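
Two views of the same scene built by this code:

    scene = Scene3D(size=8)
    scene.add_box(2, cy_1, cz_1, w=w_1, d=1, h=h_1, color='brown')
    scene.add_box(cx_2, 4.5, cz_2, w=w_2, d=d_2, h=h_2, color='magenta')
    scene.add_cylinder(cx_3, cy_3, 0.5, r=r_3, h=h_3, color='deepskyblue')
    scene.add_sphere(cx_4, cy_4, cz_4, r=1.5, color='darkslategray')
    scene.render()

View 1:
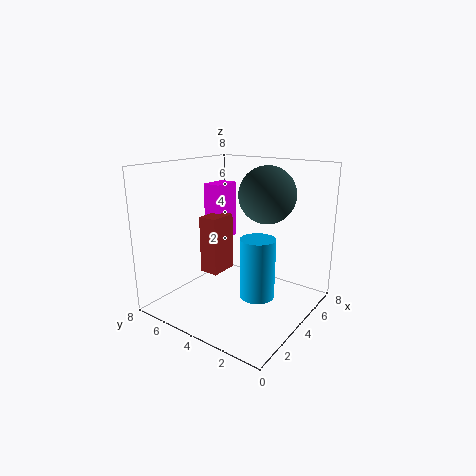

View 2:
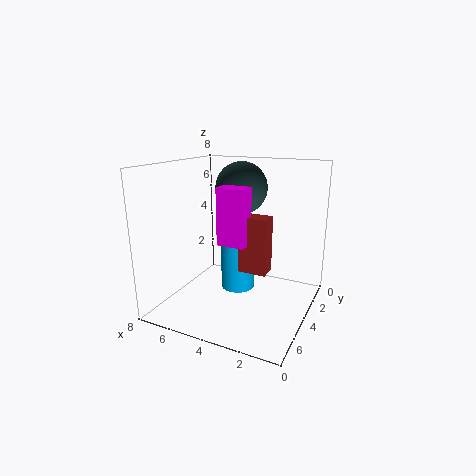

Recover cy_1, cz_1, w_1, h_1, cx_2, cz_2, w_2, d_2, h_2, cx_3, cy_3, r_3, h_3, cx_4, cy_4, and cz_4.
cy_1 = 4; cz_1 = 2.5; w_1 = 1.5; h_1 = 3; cx_2 = 3; cz_2 = 4; w_2 = 1.5; d_2 = 1; h_2 = 3; cx_3 = 4.5; cy_3 = 3; r_3 = 1; h_3 = 3.5; cx_4 = 4.5; cy_4 = 2.5; cz_4 = 6.5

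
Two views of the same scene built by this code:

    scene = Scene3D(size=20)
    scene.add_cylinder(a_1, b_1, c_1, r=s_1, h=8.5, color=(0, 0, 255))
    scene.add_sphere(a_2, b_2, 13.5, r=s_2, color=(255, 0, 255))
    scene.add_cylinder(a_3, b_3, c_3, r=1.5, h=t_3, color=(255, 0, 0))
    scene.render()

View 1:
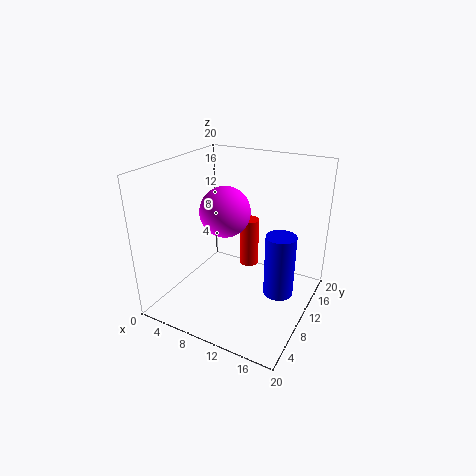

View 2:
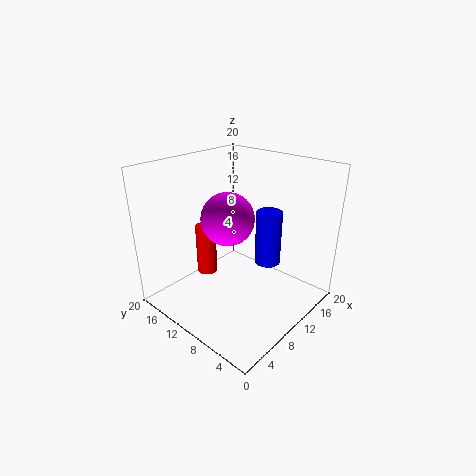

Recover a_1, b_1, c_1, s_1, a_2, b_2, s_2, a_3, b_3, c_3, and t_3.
a_1 = 16.5; b_1 = 9.5; c_1 = 3.5; s_1 = 2; a_2 = 8; b_2 = 10; s_2 = 3.5; a_3 = 9; b_3 = 15.5; c_3 = 3; t_3 = 7.5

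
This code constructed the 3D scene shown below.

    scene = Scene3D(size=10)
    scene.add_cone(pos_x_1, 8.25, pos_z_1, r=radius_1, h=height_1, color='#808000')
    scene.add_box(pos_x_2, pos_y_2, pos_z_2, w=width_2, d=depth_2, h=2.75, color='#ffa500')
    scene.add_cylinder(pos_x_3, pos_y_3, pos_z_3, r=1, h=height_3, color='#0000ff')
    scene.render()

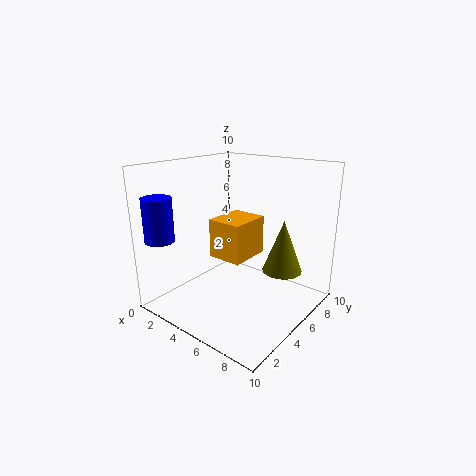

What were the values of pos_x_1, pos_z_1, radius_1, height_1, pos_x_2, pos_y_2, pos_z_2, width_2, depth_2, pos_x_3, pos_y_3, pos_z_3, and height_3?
pos_x_1 = 6.75; pos_z_1 = 1.75; radius_1 = 1.5; height_1 = 4; pos_x_2 = 3.25; pos_y_2 = 4; pos_z_2 = 3.5; width_2 = 2.5; depth_2 = 3; pos_x_3 = 1.25; pos_y_3 = 1.25; pos_z_3 = 5; height_3 = 3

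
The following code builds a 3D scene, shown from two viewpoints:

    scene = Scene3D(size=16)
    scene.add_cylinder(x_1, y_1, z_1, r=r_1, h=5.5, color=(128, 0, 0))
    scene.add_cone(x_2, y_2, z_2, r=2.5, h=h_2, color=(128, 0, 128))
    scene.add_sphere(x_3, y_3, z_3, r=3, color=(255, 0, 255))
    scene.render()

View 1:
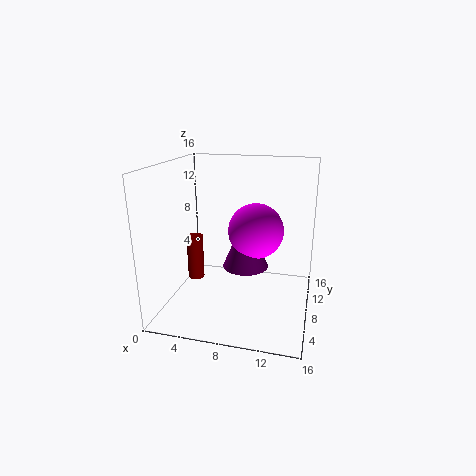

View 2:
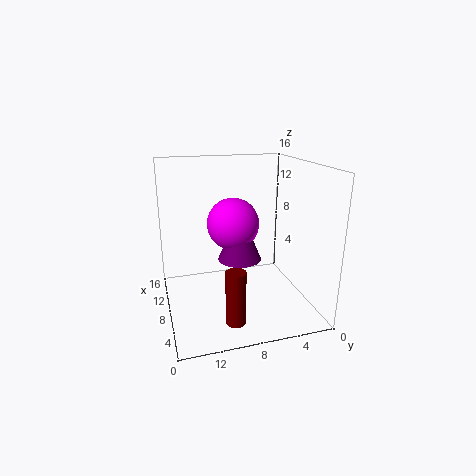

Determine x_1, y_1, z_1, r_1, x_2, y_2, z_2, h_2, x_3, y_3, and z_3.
x_1 = 2; y_1 = 10; z_1 = 1.5; r_1 = 1; x_2 = 9; y_2 = 7.5; z_2 = 5; h_2 = 6; x_3 = 10; y_3 = 8; z_3 = 9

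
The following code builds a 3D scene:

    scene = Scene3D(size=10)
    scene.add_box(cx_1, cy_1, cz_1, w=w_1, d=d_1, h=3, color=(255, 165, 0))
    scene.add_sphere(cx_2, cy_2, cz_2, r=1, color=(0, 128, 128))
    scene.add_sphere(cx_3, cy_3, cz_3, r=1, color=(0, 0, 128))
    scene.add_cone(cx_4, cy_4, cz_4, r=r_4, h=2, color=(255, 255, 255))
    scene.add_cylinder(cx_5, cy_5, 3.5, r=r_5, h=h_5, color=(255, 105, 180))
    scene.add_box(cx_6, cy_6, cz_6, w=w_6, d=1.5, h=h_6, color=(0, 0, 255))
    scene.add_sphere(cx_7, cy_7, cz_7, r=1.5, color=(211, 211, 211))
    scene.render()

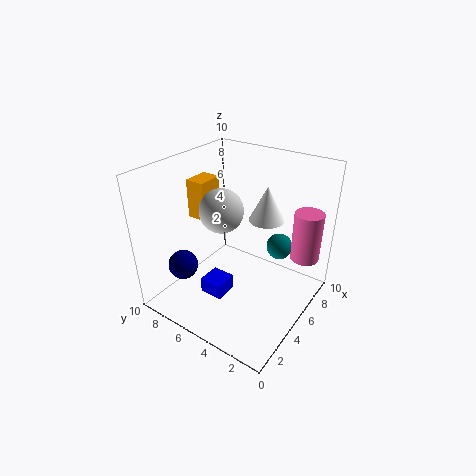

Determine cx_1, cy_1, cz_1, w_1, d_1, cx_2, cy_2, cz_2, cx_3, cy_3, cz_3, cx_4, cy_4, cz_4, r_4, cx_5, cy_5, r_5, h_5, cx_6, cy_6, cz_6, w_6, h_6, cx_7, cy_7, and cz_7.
cx_1 = 5.5; cy_1 = 8.5; cz_1 = 5; w_1 = 2; d_1 = 1.5; cx_2 = 8.5; cy_2 = 3.5; cz_2 = 3; cx_3 = 2; cy_3 = 7.5; cz_3 = 3.5; cx_4 = 3.5; cy_4 = 2; cz_4 = 8; r_4 = 1; cx_5 = 7.5; cy_5 = 1; r_5 = 1; h_5 = 3.5; cx_6 = 1.5; cy_6 = 4; cz_6 = 2.5; w_6 = 1.5; h_6 = 1; cx_7 = 4.5; cy_7 = 6; cz_7 = 7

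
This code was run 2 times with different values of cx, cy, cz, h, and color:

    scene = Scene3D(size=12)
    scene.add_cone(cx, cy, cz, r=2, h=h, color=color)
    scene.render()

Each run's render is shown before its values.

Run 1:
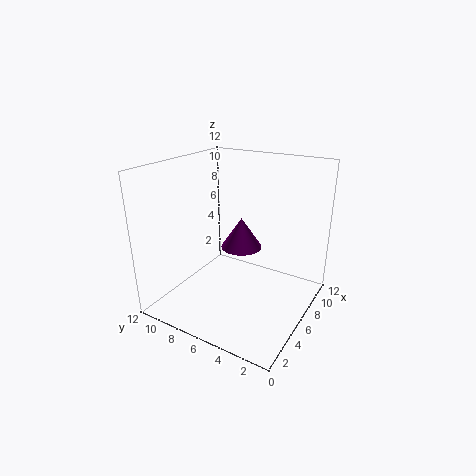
cx = 10, cy = 8, cz = 3, h = 3, color = 'purple'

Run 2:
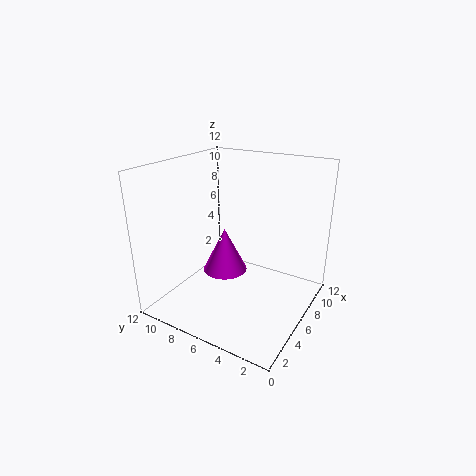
cx = 7, cy = 8, cz = 2, h = 4, color = 'magenta'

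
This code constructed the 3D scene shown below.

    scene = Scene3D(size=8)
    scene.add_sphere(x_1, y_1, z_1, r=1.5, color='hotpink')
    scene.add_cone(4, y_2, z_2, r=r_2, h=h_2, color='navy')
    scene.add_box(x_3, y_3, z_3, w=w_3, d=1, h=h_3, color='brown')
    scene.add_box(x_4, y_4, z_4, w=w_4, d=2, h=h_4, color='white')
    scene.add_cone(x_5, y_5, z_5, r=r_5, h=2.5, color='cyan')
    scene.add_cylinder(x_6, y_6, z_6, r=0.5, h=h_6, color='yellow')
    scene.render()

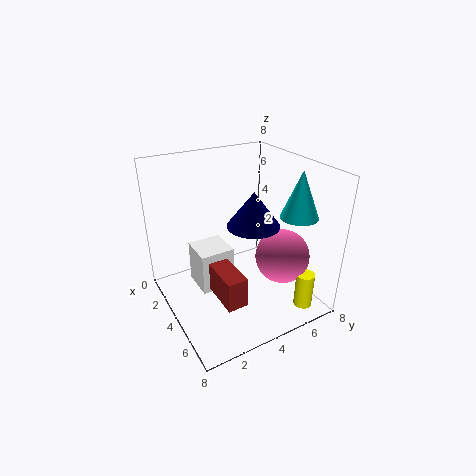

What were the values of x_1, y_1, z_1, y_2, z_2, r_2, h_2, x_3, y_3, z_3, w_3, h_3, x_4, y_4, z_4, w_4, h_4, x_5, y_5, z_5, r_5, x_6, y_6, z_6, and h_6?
x_1 = 5.5, y_1 = 6, z_1 = 3, y_2 = 5, z_2 = 4.5, r_2 = 1.5, h_2 = 2, x_3 = 5.5, y_3 = 1.5, z_3 = 2.5, w_3 = 2, h_3 = 1.5, x_4 = 1.5, y_4 = 2, z_4 = 0.5, w_4 = 2, h_4 = 2.5, x_5 = 6, y_5 = 6.5, z_5 = 5.5, r_5 = 1, x_6 = 7, y_6 = 6.5, z_6 = 0.5, h_6 = 2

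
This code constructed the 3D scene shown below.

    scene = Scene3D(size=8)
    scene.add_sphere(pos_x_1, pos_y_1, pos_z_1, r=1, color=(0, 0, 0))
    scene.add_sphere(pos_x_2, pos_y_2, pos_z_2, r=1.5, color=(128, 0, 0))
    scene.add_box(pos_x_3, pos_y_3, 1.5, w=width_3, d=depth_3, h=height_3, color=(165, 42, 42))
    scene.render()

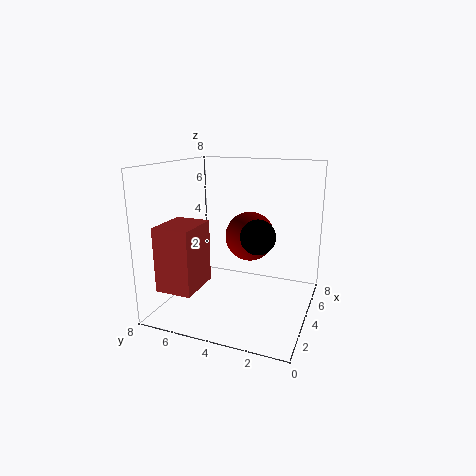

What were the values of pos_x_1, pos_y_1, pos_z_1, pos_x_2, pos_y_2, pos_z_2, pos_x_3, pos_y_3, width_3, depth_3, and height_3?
pos_x_1 = 4.5; pos_y_1 = 3; pos_z_1 = 4; pos_x_2 = 6; pos_y_2 = 4; pos_z_2 = 3.5; pos_x_3 = 1; pos_y_3 = 5.5; width_3 = 2.5; depth_3 = 2; height_3 = 3.5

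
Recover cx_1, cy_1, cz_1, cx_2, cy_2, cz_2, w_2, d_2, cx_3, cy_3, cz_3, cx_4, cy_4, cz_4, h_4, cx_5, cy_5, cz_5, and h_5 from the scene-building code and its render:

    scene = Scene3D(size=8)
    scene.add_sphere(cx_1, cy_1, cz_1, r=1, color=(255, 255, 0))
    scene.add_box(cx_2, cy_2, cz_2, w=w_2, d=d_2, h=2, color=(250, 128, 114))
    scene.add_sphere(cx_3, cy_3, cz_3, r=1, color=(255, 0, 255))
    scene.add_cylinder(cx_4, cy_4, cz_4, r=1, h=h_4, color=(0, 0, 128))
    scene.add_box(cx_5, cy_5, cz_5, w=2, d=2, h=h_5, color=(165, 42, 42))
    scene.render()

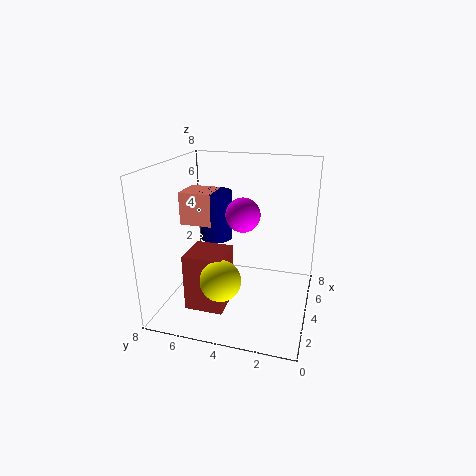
cx_1 = 1
cy_1 = 4
cz_1 = 3
cx_2 = 5
cy_2 = 6
cz_2 = 4
w_2 = 2
d_2 = 2
cx_3 = 5
cy_3 = 4
cz_3 = 5
cx_4 = 6
cy_4 = 6
cz_4 = 3
h_4 = 3
cx_5 = 1
cy_5 = 4
cz_5 = 1
h_5 = 3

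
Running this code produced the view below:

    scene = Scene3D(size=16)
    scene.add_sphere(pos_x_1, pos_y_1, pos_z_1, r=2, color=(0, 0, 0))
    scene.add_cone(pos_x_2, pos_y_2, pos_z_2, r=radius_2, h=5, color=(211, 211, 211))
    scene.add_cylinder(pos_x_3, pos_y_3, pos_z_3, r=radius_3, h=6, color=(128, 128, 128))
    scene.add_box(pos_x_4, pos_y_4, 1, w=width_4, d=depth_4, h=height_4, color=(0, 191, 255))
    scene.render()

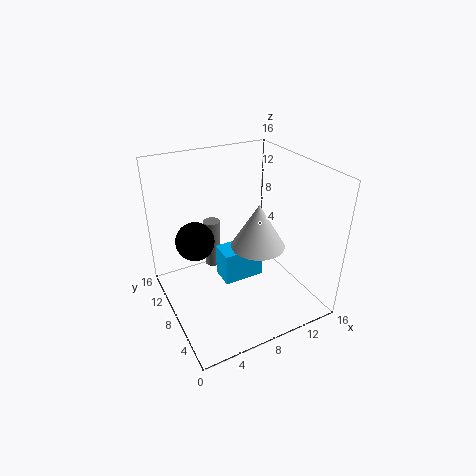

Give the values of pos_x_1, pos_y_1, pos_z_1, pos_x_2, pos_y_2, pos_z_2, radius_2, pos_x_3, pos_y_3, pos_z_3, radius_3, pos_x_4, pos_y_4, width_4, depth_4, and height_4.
pos_x_1 = 3, pos_y_1 = 8, pos_z_1 = 9, pos_x_2 = 10, pos_y_2 = 7, pos_z_2 = 7, radius_2 = 3, pos_x_3 = 7, pos_y_3 = 13, pos_z_3 = 2, radius_3 = 1, pos_x_4 = 7, pos_y_4 = 9, width_4 = 5, depth_4 = 3, height_4 = 4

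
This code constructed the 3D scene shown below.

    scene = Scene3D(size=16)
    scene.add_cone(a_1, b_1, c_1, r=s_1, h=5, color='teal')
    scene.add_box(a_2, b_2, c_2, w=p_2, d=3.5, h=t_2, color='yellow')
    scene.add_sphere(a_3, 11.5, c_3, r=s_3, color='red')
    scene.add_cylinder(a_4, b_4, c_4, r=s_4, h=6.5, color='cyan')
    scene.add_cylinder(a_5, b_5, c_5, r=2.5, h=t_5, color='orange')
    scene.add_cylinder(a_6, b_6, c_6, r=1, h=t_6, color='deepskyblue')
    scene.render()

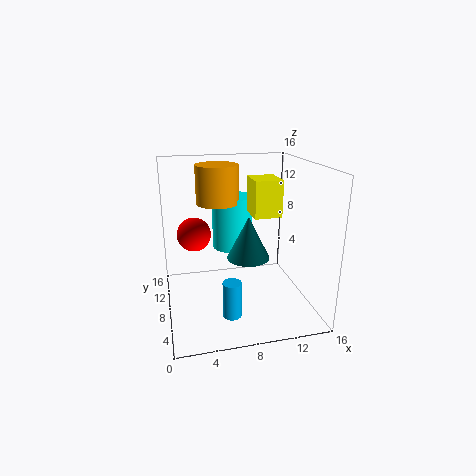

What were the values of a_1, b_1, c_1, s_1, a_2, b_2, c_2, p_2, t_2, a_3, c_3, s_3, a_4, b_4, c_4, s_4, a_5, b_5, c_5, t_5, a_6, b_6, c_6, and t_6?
a_1 = 9.5, b_1 = 9, c_1 = 5, s_1 = 2.5, a_2 = 9.5, b_2 = 6.5, c_2 = 10.5, p_2 = 3, t_2 = 4, a_3 = 3.5, c_3 = 7.5, s_3 = 2, a_4 = 8.5, b_4 = 13, c_4 = 5, s_4 = 2.5, a_5 = 6.5, b_5 = 12, c_5 = 11, t_5 = 4.5, a_6 = 6.5, b_6 = 4.5, c_6 = 0.5, t_6 = 4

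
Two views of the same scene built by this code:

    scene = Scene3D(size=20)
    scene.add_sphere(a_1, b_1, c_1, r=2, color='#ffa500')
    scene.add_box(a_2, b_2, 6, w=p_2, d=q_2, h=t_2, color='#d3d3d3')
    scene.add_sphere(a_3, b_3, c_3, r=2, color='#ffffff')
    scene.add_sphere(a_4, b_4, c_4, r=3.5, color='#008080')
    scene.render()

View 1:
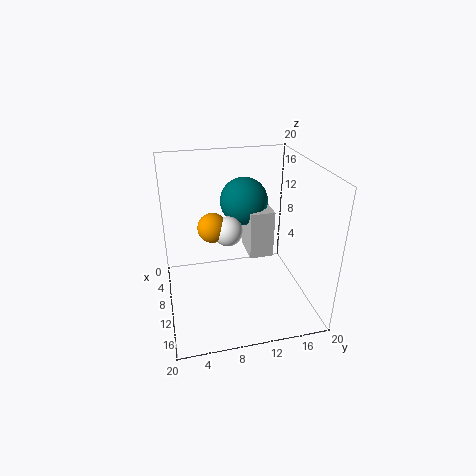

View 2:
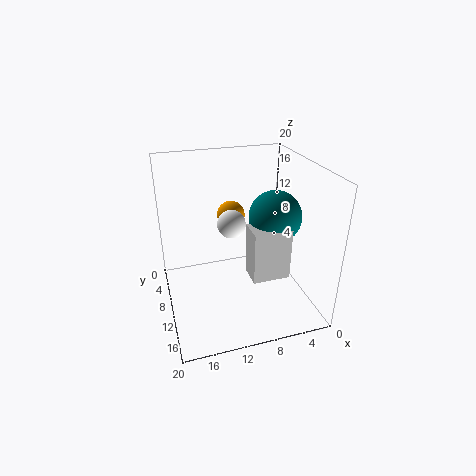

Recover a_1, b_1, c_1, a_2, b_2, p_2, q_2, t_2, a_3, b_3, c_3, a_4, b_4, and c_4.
a_1 = 10, b_1 = 6.5, c_1 = 12, a_2 = 4.5, b_2 = 12, p_2 = 5, q_2 = 3.5, t_2 = 7, a_3 = 10.5, b_3 = 8.5, c_3 = 11.5, a_4 = 5.5, b_4 = 12, c_4 = 13.5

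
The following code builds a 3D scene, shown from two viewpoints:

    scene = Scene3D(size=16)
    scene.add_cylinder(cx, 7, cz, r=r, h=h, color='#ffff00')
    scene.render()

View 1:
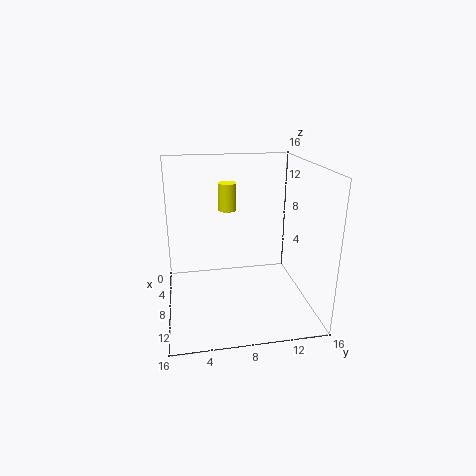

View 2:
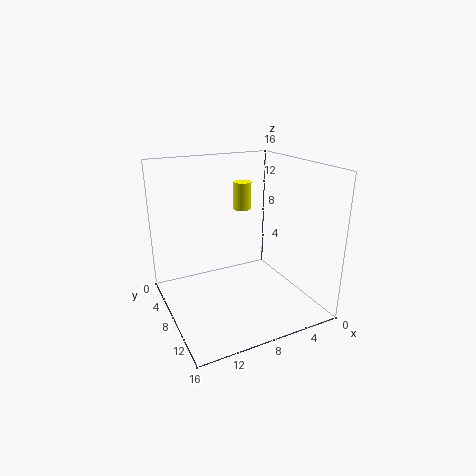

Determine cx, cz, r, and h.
cx = 7; cz = 11; r = 1; h = 3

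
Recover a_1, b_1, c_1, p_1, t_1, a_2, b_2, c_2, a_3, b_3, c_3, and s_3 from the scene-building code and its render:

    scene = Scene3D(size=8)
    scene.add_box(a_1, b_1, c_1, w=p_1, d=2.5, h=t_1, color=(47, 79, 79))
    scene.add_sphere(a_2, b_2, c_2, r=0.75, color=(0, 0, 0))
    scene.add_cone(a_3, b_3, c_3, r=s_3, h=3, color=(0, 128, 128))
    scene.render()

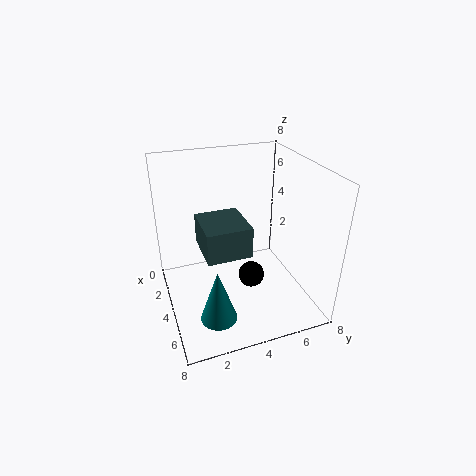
a_1 = 2.25; b_1 = 2; c_1 = 3.25; p_1 = 2.75; t_1 = 1.75; a_2 = 4.25; b_2 = 4.75; c_2 = 1.5; a_3 = 5.75; b_3 = 2.25; c_3 = 0.25; s_3 = 1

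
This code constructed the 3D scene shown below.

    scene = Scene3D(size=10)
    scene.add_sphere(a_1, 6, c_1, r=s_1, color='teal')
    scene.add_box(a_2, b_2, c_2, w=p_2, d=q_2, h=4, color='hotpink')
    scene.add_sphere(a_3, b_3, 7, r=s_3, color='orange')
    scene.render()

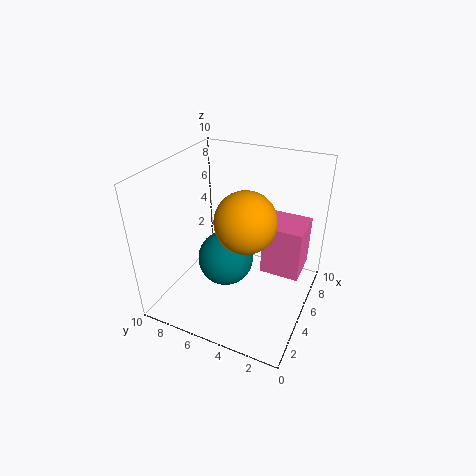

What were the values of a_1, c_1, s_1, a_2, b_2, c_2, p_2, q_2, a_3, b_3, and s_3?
a_1 = 5; c_1 = 3; s_1 = 2; a_2 = 7; b_2 = 1; c_2 = 1; p_2 = 3; q_2 = 3; a_3 = 4; b_3 = 4; s_3 = 2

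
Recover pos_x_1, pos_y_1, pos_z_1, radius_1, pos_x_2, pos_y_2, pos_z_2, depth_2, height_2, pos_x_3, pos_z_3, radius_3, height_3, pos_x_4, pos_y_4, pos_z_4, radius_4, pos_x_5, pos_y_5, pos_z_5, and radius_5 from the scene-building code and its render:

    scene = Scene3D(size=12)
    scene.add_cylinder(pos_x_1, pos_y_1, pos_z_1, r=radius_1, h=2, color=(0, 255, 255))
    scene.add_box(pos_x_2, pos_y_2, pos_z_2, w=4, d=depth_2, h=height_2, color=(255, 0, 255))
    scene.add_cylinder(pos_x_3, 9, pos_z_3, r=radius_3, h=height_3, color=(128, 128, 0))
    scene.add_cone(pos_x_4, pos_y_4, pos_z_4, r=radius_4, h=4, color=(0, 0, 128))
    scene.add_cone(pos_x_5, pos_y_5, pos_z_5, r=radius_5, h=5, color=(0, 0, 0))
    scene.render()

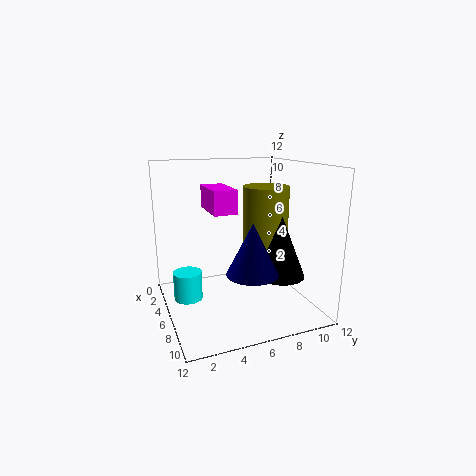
pos_x_1 = 9, pos_y_1 = 1, pos_z_1 = 3, radius_1 = 1, pos_x_2 = 2, pos_y_2 = 4, pos_z_2 = 8, depth_2 = 2, height_2 = 2, pos_x_3 = 5, pos_z_3 = 4, radius_3 = 2, height_3 = 6, pos_x_4 = 9, pos_y_4 = 6, pos_z_4 = 4, radius_4 = 2, pos_x_5 = 8, pos_y_5 = 9, pos_z_5 = 3, radius_5 = 2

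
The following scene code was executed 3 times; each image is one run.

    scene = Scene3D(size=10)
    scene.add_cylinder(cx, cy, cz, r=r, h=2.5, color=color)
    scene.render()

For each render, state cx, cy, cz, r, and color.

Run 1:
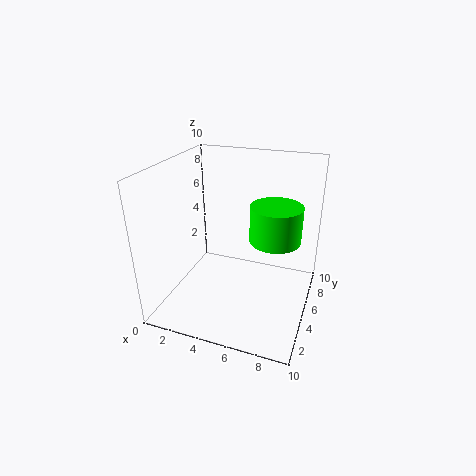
cx = 7.5, cy = 5.5, cz = 5, r = 1.75, color = 'lime'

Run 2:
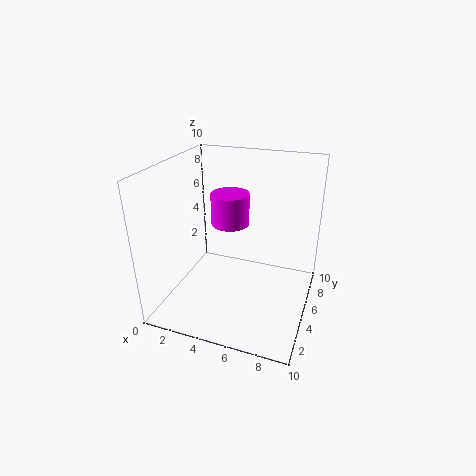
cx = 3.25, cy = 8, cz = 4.5, r = 1.5, color = 'magenta'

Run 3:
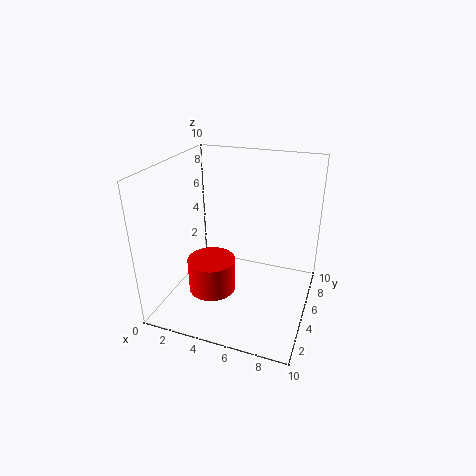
cx = 3, cy = 4.75, cz = 0.5, r = 1.75, color = 'red'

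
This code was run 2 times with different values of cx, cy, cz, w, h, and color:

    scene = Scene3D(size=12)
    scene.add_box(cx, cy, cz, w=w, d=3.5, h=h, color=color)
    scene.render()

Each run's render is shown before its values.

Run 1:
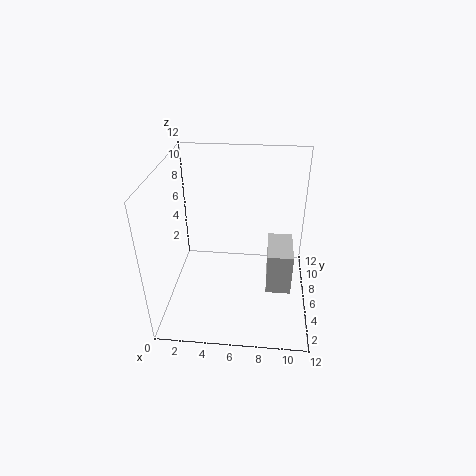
cx = 8.5, cy = 3.5, cz = 2.5, w = 2, h = 3.5, color = 'lightgray'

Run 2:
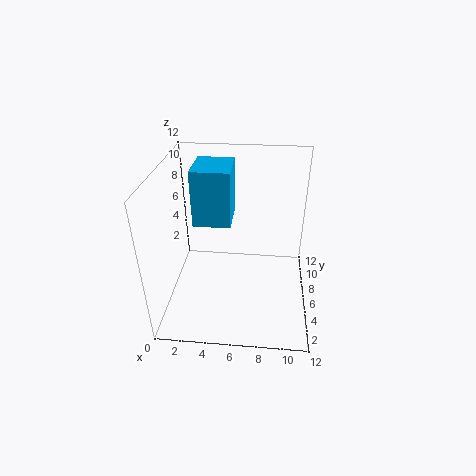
cx = 2.5, cy = 5, cz = 7.5, w = 3, h = 4.5, color = 'deepskyblue'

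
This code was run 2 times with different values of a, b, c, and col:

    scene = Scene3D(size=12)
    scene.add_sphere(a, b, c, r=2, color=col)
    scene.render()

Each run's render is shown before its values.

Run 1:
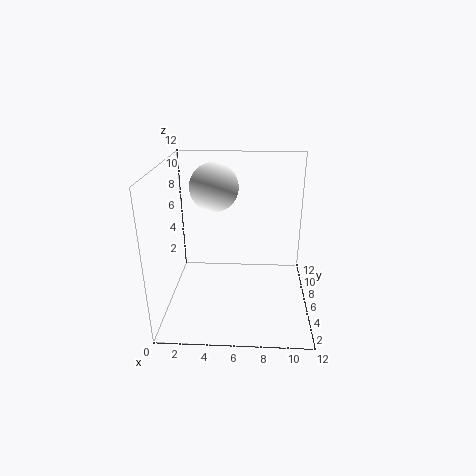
a = 4; b = 7; c = 10; col = 'white'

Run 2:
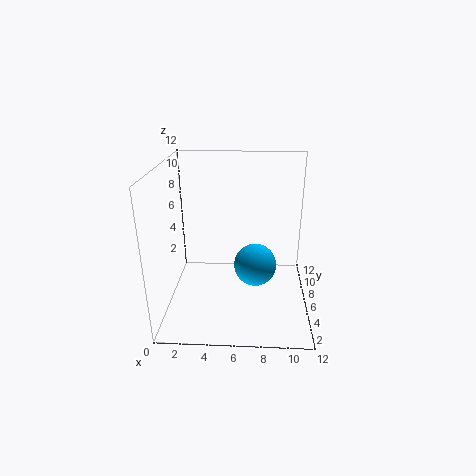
a = 7.5; b = 8.5; c = 2; col = 'deepskyblue'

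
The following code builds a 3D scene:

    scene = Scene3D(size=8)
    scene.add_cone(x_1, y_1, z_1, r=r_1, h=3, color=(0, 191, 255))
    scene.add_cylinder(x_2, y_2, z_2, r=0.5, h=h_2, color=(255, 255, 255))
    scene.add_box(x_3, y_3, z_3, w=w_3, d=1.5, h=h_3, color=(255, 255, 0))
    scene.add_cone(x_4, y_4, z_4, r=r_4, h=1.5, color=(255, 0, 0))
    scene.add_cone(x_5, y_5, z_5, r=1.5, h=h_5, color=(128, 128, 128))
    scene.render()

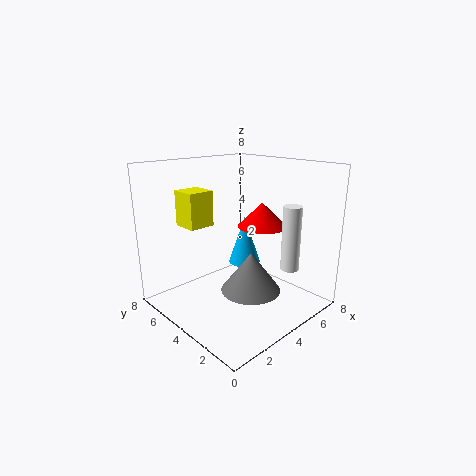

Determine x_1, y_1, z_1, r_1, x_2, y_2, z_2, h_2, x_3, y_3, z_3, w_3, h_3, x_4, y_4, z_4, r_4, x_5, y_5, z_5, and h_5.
x_1 = 6, y_1 = 5.5, z_1 = 1.5, r_1 = 1, x_2 = 5.5, y_2 = 1.5, z_2 = 2.5, h_2 = 3.5, x_3 = 2, y_3 = 5.5, z_3 = 4.5, w_3 = 1.5, h_3 = 2, x_4 = 6.5, y_4 = 4.5, z_4 = 4, r_4 = 1.5, x_5 = 3, y_5 = 2, z_5 = 2, h_5 = 2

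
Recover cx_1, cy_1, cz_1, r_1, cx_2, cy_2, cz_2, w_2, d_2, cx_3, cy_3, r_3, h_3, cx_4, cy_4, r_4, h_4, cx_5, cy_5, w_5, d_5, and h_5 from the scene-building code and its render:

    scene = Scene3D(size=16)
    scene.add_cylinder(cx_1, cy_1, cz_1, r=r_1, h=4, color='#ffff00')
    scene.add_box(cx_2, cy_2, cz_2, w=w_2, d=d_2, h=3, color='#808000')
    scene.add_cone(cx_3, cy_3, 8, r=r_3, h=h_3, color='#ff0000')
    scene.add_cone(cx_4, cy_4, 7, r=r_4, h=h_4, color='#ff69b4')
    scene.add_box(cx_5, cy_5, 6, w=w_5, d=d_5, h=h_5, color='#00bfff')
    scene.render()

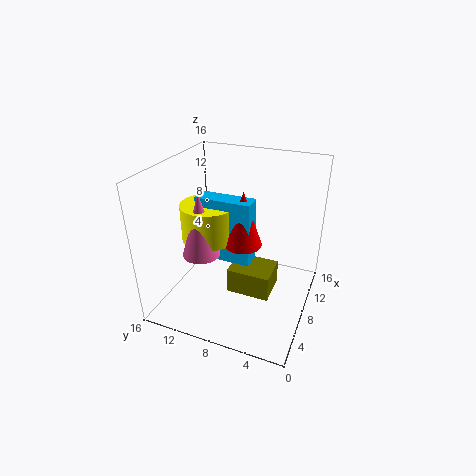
cx_1 = 7; cy_1 = 11; cz_1 = 8; r_1 = 3; cx_2 = 7; cy_2 = 4; cz_2 = 1; w_2 = 4; d_2 = 5; cx_3 = 7; cy_3 = 7; r_3 = 2; h_3 = 6; cx_4 = 5; cy_4 = 11; r_4 = 2; h_4 = 7; cx_5 = 6; cy_5 = 6; w_5 = 2; d_5 = 6; h_5 = 7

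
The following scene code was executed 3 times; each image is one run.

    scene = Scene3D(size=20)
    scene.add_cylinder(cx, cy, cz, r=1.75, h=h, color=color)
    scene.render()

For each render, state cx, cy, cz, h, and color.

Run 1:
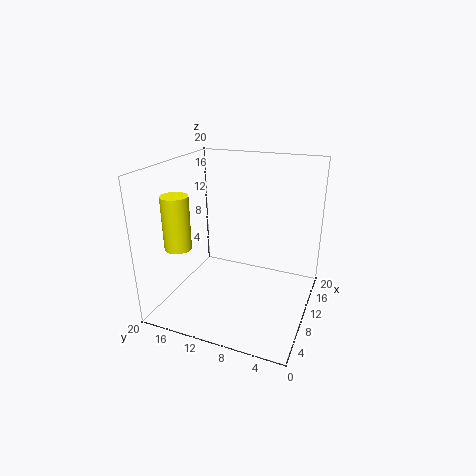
cx = 4.25, cy = 16, cz = 10, h = 7, color = 'yellow'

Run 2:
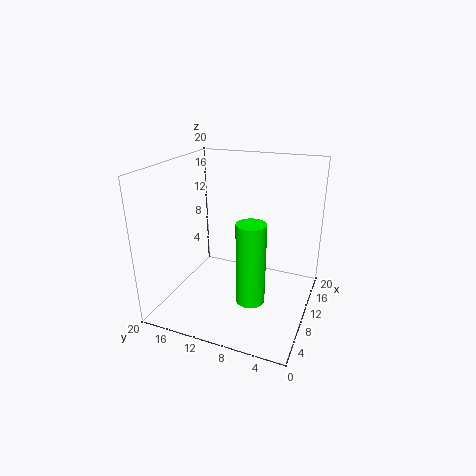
cx = 3.5, cy = 5.75, cz = 5.25, h = 10, color = 'lime'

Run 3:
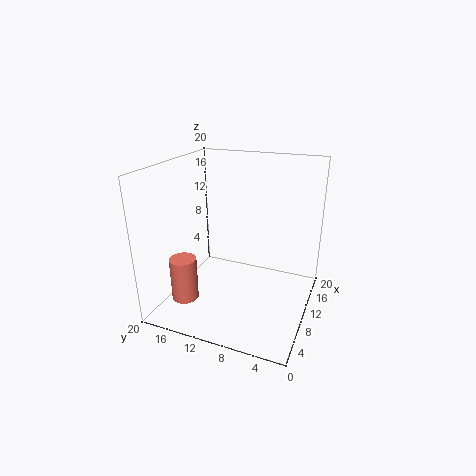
cx = 3.5, cy = 15, cz = 3.25, h = 5.75, color = 'salmon'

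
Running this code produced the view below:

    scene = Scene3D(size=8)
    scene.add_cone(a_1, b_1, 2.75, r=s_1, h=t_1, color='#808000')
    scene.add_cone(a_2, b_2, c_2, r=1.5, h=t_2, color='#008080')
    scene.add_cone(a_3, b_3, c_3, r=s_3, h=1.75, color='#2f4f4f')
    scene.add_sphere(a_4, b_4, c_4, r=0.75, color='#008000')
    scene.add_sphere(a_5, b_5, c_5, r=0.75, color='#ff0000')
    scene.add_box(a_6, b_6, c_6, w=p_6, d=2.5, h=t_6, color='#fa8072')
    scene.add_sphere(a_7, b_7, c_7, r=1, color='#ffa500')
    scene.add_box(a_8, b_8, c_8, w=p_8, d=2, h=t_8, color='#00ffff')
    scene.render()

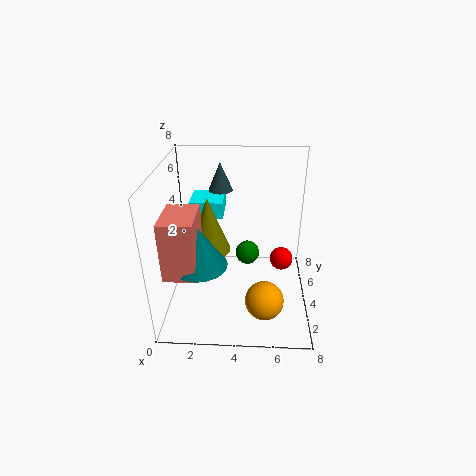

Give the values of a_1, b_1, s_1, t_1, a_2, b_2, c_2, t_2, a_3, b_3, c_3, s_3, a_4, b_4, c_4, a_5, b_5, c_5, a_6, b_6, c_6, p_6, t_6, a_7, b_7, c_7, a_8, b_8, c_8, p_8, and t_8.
a_1 = 2.25; b_1 = 4.75; s_1 = 1.25; t_1 = 3.25; a_2 = 2; b_2 = 2.75; c_2 = 3; t_2 = 2.25; a_3 = 2.75; b_3 = 7.25; c_3 = 5.5; s_3 = 0.75; a_4 = 4.5; b_4 = 6; c_4 = 1.75; a_5 = 6.75; b_5 = 6.5; c_5 = 1; a_6 = 0.25; b_6 = 1.5; c_6 = 2.75; p_6 = 1.75; t_6 = 3.25; a_7 = 5.5; b_7 = 1.5; c_7 = 1.75; a_8 = 1; b_8 = 5.75; c_8 = 4.25; p_8 = 2; t_8 = 1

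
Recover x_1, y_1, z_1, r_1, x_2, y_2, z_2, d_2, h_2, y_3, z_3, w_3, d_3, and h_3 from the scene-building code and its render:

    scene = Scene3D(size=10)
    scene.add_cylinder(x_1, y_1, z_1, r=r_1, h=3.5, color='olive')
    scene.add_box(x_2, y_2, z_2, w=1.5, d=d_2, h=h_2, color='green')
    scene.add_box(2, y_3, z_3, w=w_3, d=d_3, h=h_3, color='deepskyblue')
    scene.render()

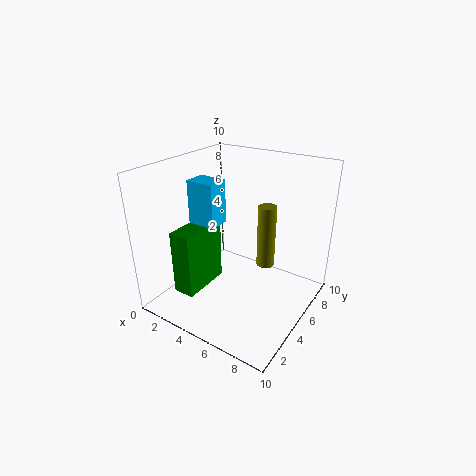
x_1 = 8.5
y_1 = 2.5
z_1 = 5.5
r_1 = 0.5
x_2 = 2
y_2 = 1.5
z_2 = 1.5
d_2 = 3.5
h_2 = 4.5
y_3 = 3.5
z_3 = 6
w_3 = 2
d_3 = 1.5
h_3 = 3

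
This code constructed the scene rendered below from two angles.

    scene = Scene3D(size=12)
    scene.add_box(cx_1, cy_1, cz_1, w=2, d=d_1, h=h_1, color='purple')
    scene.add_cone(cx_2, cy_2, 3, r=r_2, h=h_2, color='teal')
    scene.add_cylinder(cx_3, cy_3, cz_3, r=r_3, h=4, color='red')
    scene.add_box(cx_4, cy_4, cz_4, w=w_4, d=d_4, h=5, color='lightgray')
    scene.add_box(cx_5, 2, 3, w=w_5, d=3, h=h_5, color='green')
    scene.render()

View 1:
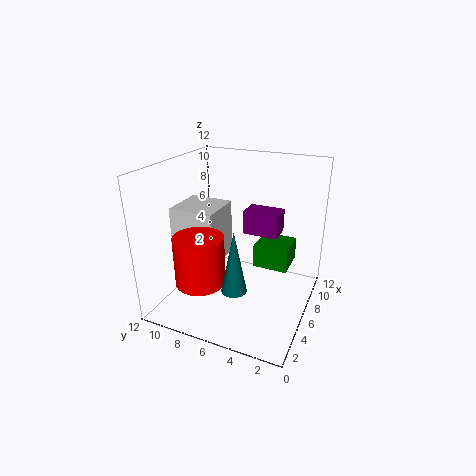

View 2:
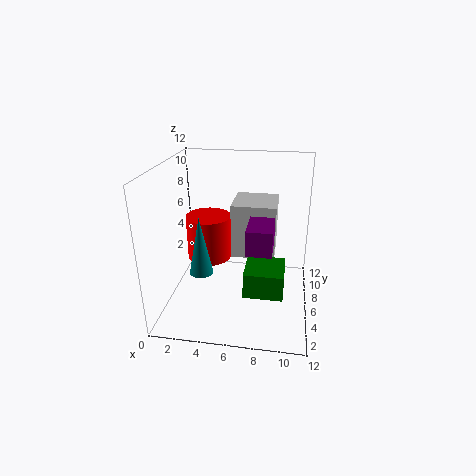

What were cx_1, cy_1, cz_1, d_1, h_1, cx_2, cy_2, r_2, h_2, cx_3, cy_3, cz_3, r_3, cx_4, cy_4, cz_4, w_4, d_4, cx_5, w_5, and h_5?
cx_1 = 7
cy_1 = 3
cz_1 = 6
d_1 = 3
h_1 = 2
cx_2 = 3
cy_2 = 5
r_2 = 1
h_2 = 5
cx_3 = 3
cy_3 = 8
cz_3 = 3
r_3 = 2
cx_4 = 5
cy_4 = 8
cz_4 = 3
w_4 = 4
d_4 = 4
cx_5 = 7
w_5 = 3
h_5 = 2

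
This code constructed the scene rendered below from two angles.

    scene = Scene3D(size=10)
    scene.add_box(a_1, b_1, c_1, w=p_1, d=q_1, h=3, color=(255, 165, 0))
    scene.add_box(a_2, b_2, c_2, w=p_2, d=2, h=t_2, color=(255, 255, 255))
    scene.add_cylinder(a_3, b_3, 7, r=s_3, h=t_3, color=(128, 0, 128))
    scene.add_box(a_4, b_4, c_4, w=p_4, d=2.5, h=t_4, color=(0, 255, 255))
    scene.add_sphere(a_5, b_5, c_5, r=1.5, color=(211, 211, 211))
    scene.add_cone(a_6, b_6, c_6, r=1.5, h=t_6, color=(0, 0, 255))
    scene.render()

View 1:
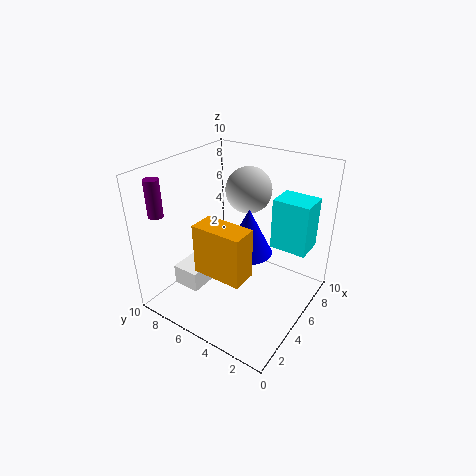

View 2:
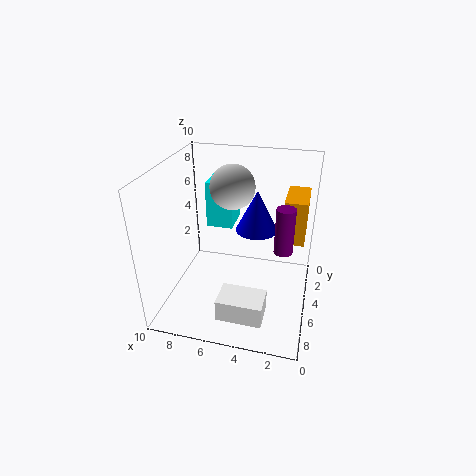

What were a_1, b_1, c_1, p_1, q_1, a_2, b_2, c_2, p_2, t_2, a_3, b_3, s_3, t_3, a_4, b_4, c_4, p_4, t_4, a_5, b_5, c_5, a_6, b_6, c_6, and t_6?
a_1 = 0.5
b_1 = 2
c_1 = 5
p_1 = 1.5
q_1 = 3
a_2 = 2.5
b_2 = 7
c_2 = 1
p_2 = 3
t_2 = 1.5
a_3 = 1.5
b_3 = 9
s_3 = 0.5
t_3 = 2.5
a_4 = 6
b_4 = 0.5
c_4 = 4.5
p_4 = 2
t_4 = 3.5
a_5 = 5.5
b_5 = 4.5
c_5 = 8.5
a_6 = 4
b_6 = 3.5
c_6 = 5
t_6 = 3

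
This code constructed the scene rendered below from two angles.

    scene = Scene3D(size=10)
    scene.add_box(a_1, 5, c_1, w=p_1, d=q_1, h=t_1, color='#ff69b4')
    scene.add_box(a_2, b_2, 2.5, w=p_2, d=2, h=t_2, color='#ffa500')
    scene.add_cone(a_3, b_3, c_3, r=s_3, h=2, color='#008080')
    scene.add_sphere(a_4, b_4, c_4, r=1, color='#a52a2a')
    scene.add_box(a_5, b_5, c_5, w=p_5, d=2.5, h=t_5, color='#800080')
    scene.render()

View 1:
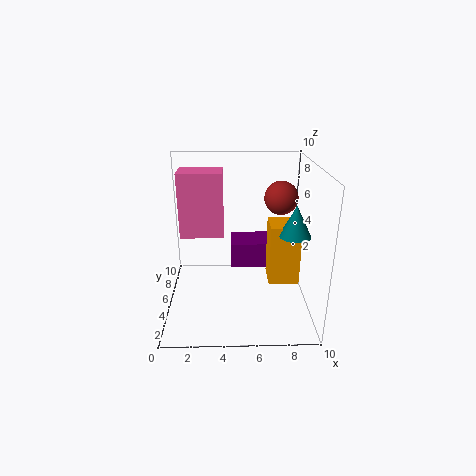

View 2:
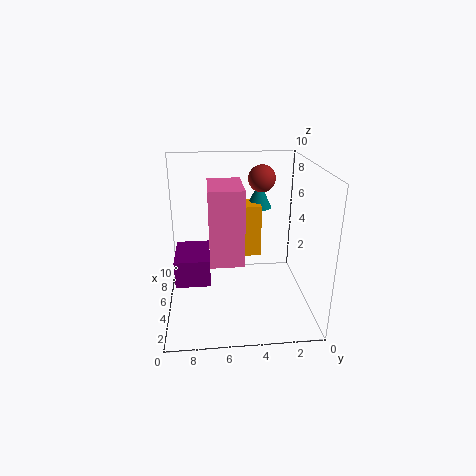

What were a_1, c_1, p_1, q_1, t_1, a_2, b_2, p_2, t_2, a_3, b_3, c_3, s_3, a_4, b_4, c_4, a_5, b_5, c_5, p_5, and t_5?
a_1 = 1; c_1 = 5; p_1 = 3; q_1 = 2; t_1 = 4.5; a_2 = 7; b_2 = 3; p_2 = 2; t_2 = 4; a_3 = 8.5; b_3 = 3; c_3 = 6; s_3 = 1; a_4 = 7.5; b_4 = 3; c_4 = 8.5; a_5 = 4.5; b_5 = 7; c_5 = 1.5; p_5 = 3.5; t_5 = 2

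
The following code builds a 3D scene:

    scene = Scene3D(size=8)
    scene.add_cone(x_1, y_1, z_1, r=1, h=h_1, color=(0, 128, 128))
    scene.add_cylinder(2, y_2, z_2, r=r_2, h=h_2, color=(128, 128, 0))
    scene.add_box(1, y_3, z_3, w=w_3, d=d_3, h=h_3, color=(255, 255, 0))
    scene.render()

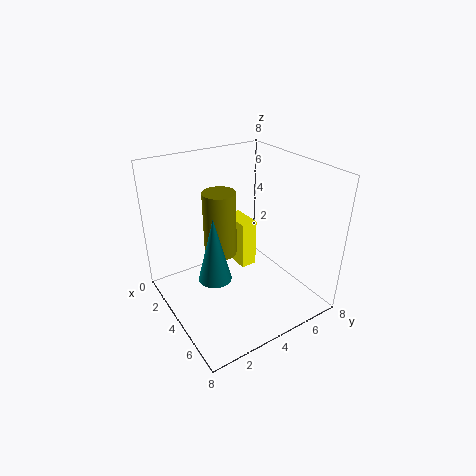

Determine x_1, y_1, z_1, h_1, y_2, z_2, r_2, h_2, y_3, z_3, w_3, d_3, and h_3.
x_1 = 3
y_1 = 3
z_1 = 1
h_1 = 4
y_2 = 4
z_2 = 2
r_2 = 1
h_2 = 4
y_3 = 5
z_3 = 1
w_3 = 2
d_3 = 1
h_3 = 3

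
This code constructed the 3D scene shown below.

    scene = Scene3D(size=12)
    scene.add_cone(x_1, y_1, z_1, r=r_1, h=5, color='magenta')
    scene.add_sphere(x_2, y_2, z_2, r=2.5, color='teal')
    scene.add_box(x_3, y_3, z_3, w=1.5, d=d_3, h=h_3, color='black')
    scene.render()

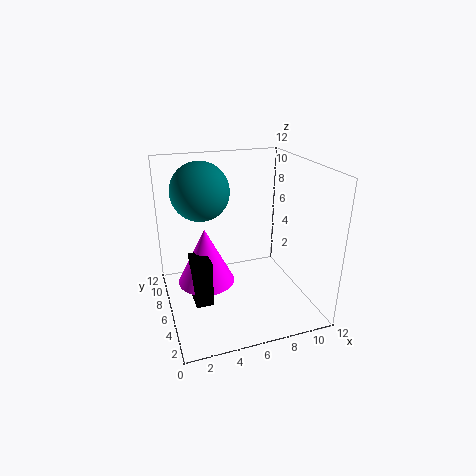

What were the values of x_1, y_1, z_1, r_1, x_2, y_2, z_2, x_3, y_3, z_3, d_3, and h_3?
x_1 = 3.5
y_1 = 7.5
z_1 = 1.5
r_1 = 2.5
x_2 = 3.5
y_2 = 8.5
z_2 = 9.5
x_3 = 2
y_3 = 5
z_3 = 0.5
d_3 = 2.5
h_3 = 4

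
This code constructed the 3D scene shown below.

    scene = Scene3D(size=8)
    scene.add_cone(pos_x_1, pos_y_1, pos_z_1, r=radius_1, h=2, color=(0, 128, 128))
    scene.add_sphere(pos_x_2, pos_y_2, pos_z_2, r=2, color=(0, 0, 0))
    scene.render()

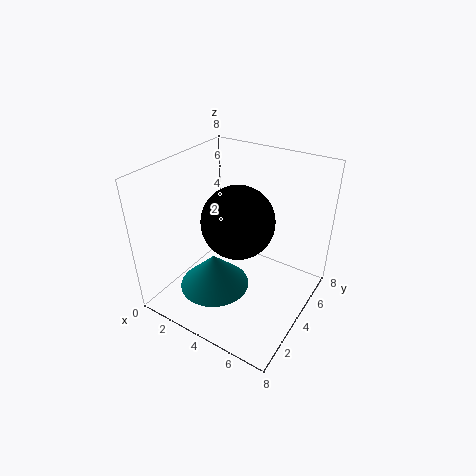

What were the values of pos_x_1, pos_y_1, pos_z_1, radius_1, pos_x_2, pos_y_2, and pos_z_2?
pos_x_1 = 3, pos_y_1 = 3, pos_z_1 = 1, radius_1 = 2, pos_x_2 = 4, pos_y_2 = 4, pos_z_2 = 5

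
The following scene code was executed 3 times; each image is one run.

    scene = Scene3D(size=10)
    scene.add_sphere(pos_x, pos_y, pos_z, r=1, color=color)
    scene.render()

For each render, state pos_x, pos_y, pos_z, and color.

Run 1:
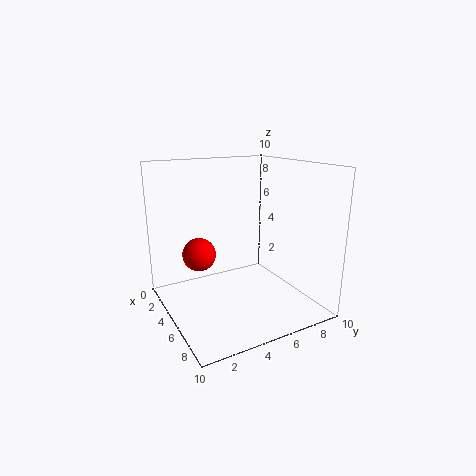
pos_x = 6.5; pos_y = 1.5; pos_z = 5; color = 'red'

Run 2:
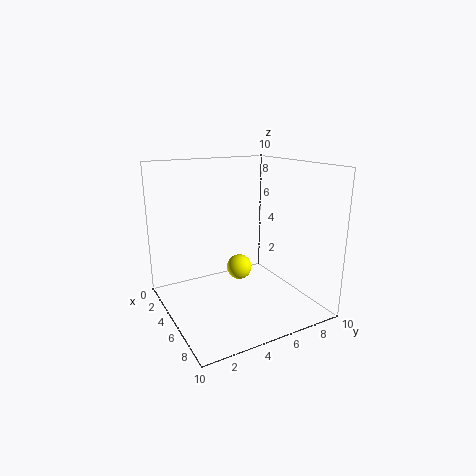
pos_x = 2.5; pos_y = 6.5; pos_z = 1.5; color = 'yellow'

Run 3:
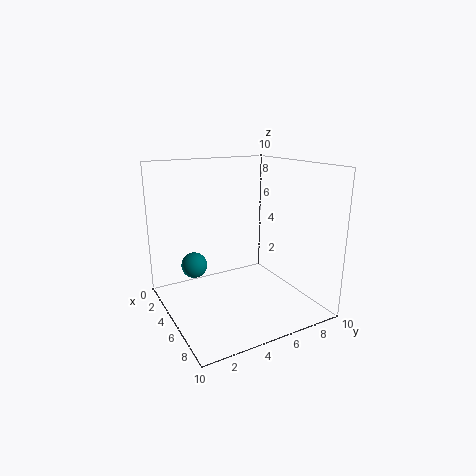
pos_x = 1.5; pos_y = 3; pos_z = 2; color = 'teal'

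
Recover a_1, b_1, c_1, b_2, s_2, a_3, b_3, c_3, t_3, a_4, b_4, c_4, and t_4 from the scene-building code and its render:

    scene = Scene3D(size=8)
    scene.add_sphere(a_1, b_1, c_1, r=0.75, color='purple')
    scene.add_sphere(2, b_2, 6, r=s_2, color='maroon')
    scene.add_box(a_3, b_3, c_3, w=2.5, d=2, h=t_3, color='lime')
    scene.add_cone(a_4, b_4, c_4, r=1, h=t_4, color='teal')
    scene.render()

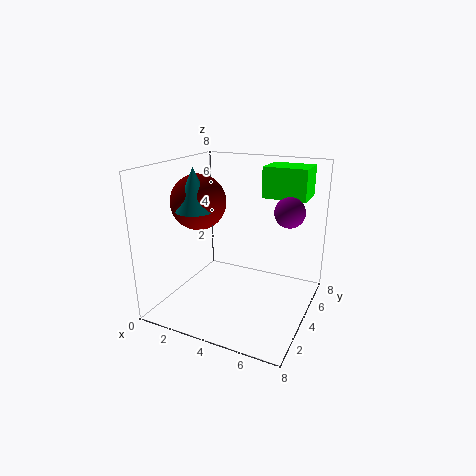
a_1 = 7
b_1 = 3.5
c_1 = 6
b_2 = 3.25
s_2 = 1.5
a_3 = 4.75
b_3 = 5.5
c_3 = 6
t_3 = 1.75
a_4 = 2.25
b_4 = 2.5
c_4 = 5.75
t_4 = 2.25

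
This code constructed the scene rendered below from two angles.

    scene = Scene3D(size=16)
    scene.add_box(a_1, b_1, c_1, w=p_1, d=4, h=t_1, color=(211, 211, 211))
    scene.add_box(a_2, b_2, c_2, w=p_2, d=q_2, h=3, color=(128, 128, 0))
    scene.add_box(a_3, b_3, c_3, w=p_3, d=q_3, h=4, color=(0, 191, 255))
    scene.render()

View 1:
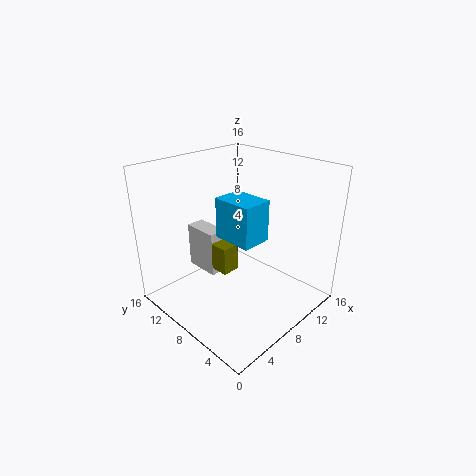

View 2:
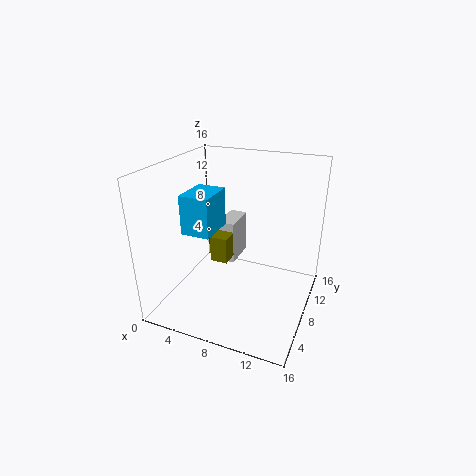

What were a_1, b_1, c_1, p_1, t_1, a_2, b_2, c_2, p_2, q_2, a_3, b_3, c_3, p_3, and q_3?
a_1 = 5; b_1 = 9; c_1 = 4; p_1 = 2; t_1 = 5; a_2 = 5; b_2 = 7; c_2 = 5; p_2 = 2; q_2 = 3; a_3 = 4; b_3 = 3; c_3 = 10; p_3 = 3; q_3 = 4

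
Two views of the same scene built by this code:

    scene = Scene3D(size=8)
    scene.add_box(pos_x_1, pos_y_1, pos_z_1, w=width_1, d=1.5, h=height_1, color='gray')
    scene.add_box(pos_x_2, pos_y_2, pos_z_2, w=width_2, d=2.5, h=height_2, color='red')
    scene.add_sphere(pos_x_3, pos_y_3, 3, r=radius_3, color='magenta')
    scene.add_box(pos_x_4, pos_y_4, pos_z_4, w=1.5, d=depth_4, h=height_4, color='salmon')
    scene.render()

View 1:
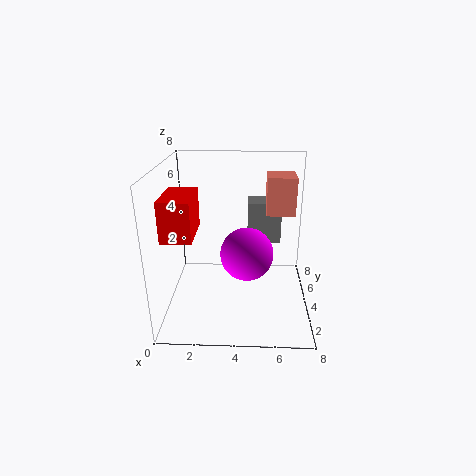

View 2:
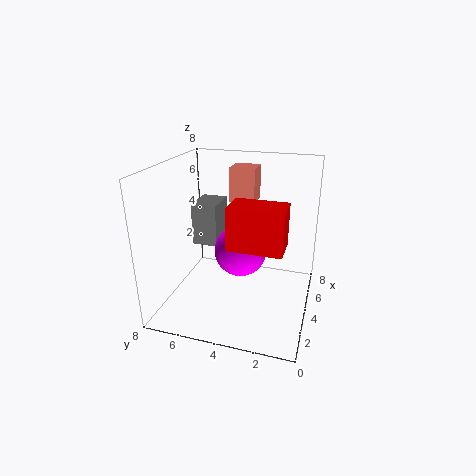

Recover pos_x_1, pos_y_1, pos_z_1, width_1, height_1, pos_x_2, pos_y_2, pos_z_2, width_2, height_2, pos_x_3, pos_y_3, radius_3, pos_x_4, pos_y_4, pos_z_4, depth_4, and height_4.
pos_x_1 = 4.5
pos_y_1 = 5.5
pos_z_1 = 3
width_1 = 2
height_1 = 2.5
pos_x_2 = 0.5
pos_y_2 = 1
pos_z_2 = 5
width_2 = 1.5
height_2 = 2
pos_x_3 = 4.5
pos_y_3 = 4
radius_3 = 1.5
pos_x_4 = 5.5
pos_y_4 = 3.5
pos_z_4 = 5.5
depth_4 = 1.5
height_4 = 2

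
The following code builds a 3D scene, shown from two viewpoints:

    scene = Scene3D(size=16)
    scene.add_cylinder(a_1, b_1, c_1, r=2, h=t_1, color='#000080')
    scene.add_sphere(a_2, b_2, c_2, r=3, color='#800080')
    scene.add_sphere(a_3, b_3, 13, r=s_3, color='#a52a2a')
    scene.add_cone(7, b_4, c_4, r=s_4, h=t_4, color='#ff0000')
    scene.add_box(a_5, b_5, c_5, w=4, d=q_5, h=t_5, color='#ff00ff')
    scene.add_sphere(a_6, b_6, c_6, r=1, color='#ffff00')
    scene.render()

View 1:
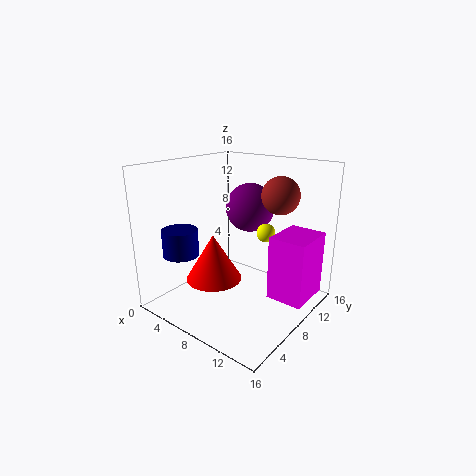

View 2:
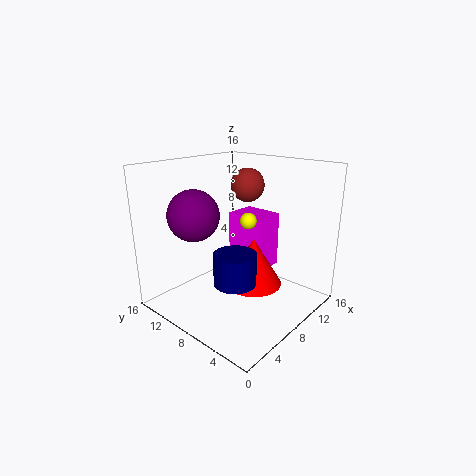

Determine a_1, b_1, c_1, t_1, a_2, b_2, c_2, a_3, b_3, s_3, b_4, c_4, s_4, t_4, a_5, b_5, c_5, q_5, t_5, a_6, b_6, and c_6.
a_1 = 3; b_1 = 4; c_1 = 6; t_1 = 3; a_2 = 6; b_2 = 13; c_2 = 10; a_3 = 12; b_3 = 10; s_3 = 2; b_4 = 5; c_4 = 4; s_4 = 3; t_4 = 5; a_5 = 12; b_5 = 8; c_5 = 2; q_5 = 5; t_5 = 7; a_6 = 11; b_6 = 9; c_6 = 9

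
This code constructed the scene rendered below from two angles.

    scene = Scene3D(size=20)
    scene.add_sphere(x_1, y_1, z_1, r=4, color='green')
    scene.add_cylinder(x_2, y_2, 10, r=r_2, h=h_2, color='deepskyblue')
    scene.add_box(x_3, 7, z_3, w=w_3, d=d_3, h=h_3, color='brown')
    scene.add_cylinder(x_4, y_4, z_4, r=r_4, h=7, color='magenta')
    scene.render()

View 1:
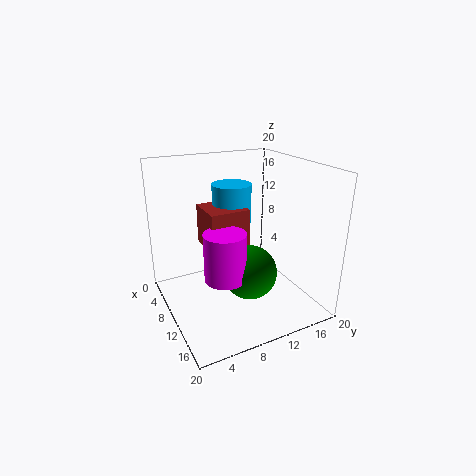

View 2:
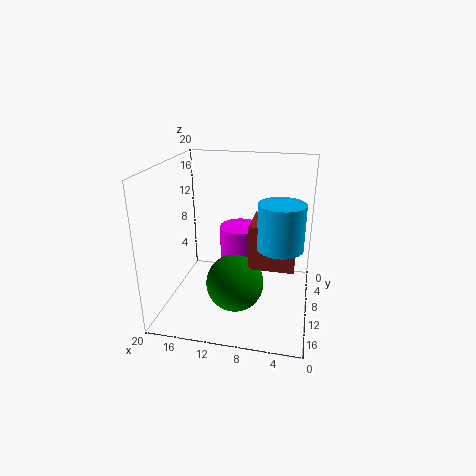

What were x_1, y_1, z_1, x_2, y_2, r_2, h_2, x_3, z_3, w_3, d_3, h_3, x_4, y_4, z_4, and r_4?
x_1 = 10; y_1 = 12; z_1 = 4; x_2 = 4; y_2 = 12; r_2 = 3; h_2 = 6; x_3 = 2; z_3 = 7; w_3 = 6; d_3 = 6; h_3 = 6; x_4 = 10; y_4 = 8; z_4 = 4; r_4 = 3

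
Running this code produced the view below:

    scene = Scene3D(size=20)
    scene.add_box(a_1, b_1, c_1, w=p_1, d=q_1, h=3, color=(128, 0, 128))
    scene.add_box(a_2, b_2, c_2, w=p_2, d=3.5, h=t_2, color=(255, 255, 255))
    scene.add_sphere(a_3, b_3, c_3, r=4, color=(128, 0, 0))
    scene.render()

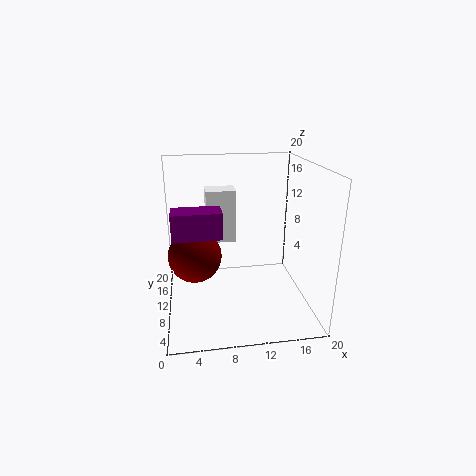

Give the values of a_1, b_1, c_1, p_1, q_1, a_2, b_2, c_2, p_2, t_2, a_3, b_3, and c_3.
a_1 = 1.5, b_1 = 1.5, c_1 = 13.5, p_1 = 5.5, q_1 = 3, a_2 = 6, b_2 = 14.5, c_2 = 7.5, p_2 = 4.5, t_2 = 8, a_3 = 4, b_3 = 13.5, c_3 = 6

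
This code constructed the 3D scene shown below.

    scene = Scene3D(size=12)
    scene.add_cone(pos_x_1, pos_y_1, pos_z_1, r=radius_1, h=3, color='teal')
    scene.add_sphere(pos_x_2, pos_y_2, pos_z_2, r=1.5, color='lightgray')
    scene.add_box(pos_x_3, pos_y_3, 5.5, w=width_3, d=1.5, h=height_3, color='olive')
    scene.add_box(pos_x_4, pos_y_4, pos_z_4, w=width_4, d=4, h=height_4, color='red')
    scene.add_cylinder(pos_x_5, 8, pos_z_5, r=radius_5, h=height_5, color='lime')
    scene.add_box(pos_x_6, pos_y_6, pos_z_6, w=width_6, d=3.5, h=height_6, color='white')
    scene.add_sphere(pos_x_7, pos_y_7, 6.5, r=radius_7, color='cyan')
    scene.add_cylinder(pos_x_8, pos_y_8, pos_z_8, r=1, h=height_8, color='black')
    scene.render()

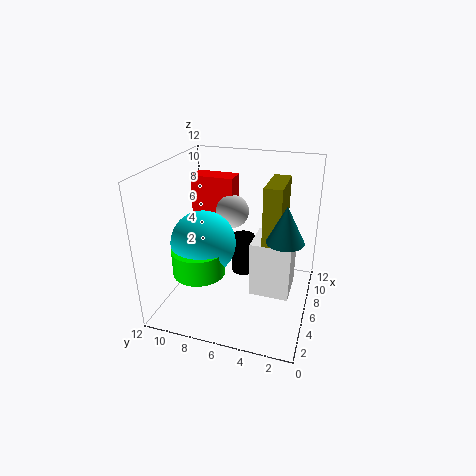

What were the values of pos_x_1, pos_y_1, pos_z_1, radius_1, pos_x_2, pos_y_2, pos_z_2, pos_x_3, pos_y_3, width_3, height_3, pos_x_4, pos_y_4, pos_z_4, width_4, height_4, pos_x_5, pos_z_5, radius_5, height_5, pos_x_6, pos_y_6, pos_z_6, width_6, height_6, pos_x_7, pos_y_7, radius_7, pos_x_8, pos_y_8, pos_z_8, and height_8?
pos_x_1 = 5.5
pos_y_1 = 2
pos_z_1 = 6.5
radius_1 = 1.5
pos_x_2 = 9
pos_y_2 = 7.5
pos_z_2 = 7
pos_x_3 = 6
pos_y_3 = 2.5
width_3 = 4
height_3 = 5
pos_x_4 = 9
pos_y_4 = 7.5
pos_z_4 = 5.5
width_4 = 2
height_4 = 4.5
pos_x_5 = 2.5
pos_z_5 = 4.5
radius_5 = 2
height_5 = 2
pos_x_6 = 6
pos_y_6 = 1.5
pos_z_6 = 0.5
width_6 = 3.5
height_6 = 5
pos_x_7 = 3.5
pos_y_7 = 8
radius_7 = 2.5
pos_x_8 = 7.5
pos_y_8 = 6
pos_z_8 = 2
height_8 = 3.5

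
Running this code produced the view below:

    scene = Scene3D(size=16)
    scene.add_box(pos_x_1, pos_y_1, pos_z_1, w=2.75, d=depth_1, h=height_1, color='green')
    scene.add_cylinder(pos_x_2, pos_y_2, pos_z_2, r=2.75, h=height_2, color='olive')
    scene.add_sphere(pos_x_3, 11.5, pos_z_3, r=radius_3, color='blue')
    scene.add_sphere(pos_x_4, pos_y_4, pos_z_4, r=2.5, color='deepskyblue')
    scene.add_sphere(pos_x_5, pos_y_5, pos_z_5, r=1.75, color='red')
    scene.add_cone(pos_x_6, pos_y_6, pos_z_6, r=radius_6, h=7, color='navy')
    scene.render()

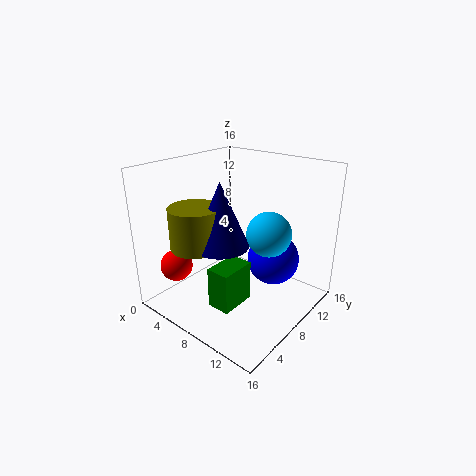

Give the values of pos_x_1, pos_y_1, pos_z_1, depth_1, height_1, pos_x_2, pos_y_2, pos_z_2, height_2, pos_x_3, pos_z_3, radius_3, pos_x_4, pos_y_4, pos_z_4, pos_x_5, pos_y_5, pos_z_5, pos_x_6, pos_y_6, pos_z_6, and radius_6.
pos_x_1 = 6.5
pos_y_1 = 4.5
pos_z_1 = 0.25
depth_1 = 4.25
height_1 = 4.75
pos_x_2 = 5.25
pos_y_2 = 4.25
pos_z_2 = 7.5
height_2 = 4.5
pos_x_3 = 10.5
pos_z_3 = 4.75
radius_3 = 3
pos_x_4 = 10.75
pos_y_4 = 10
pos_z_4 = 8.5
pos_x_5 = 3.5
pos_y_5 = 2.75
pos_z_5 = 5.25
pos_x_6 = 7.5
pos_y_6 = 5.75
pos_z_6 = 7.75
radius_6 = 3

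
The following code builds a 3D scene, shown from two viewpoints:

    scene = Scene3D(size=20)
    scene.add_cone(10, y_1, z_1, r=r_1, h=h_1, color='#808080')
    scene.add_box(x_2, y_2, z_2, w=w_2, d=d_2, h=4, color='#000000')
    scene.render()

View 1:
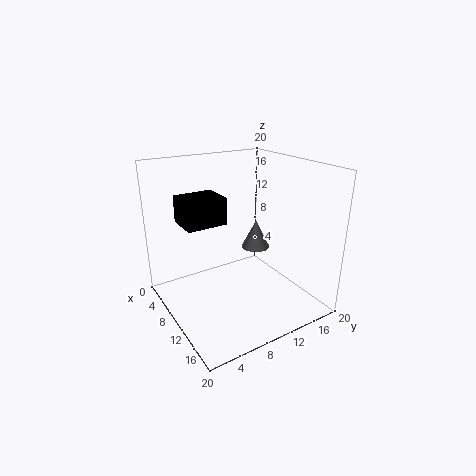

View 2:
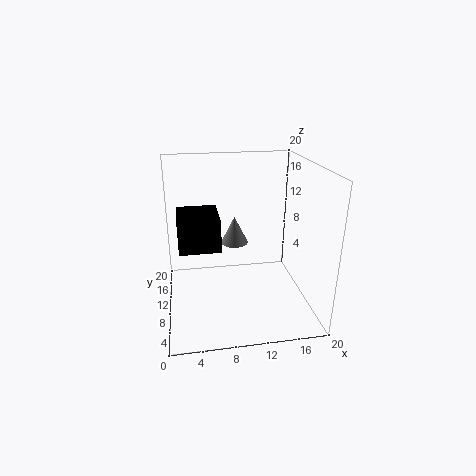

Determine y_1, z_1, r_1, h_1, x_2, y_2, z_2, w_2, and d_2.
y_1 = 13, z_1 = 8, r_1 = 2, h_1 = 4, x_2 = 2, y_2 = 4, z_2 = 11, w_2 = 5, d_2 = 6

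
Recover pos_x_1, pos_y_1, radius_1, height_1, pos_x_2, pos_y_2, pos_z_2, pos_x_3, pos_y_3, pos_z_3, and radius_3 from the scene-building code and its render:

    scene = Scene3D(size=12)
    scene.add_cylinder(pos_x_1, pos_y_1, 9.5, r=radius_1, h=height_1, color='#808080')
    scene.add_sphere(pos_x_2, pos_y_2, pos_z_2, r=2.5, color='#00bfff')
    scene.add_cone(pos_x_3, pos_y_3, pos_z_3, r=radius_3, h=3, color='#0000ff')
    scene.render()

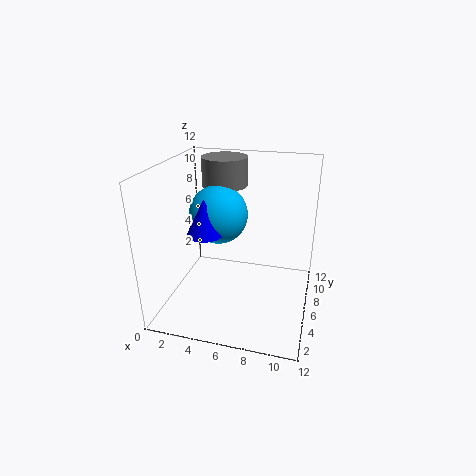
pos_x_1 = 4, pos_y_1 = 9, radius_1 = 2, height_1 = 2.5, pos_x_2 = 4, pos_y_2 = 7, pos_z_2 = 7.5, pos_x_3 = 3.5, pos_y_3 = 5, pos_z_3 = 6.5, radius_3 = 1.5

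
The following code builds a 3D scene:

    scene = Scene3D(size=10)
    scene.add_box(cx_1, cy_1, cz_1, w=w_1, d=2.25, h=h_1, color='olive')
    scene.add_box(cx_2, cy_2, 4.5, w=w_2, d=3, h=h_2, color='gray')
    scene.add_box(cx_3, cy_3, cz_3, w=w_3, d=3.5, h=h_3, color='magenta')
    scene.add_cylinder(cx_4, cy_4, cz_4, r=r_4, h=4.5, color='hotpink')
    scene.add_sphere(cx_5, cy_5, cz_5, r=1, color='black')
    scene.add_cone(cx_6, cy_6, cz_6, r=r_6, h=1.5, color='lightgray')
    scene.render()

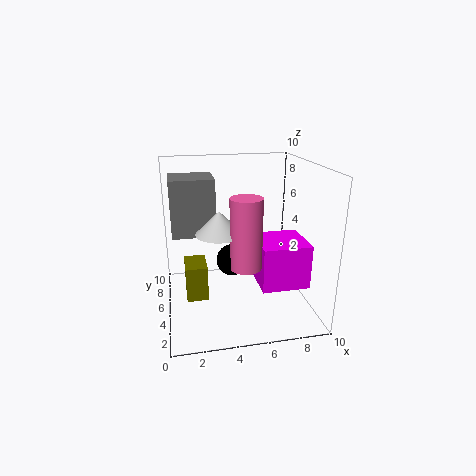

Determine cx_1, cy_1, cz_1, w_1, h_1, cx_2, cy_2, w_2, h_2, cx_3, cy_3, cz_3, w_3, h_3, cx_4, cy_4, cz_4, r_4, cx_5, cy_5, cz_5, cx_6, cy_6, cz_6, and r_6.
cx_1 = 1.25, cy_1 = 4.25, cz_1 = 0.75, w_1 = 1.5, h_1 = 2.5, cx_2 = 0.5, cy_2 = 6.75, w_2 = 3.25, h_2 = 4.25, cx_3 = 6.5, cy_3 = 3.5, cz_3 = 1.25, w_3 = 3.5, h_3 = 3.25, cx_4 = 5, cy_4 = 2.5, cz_4 = 4, r_4 = 1, cx_5 = 4.25, cy_5 = 3.25, cz_5 = 4.25, cx_6 = 3.5, cy_6 = 3.5, cz_6 = 6, r_6 = 1.5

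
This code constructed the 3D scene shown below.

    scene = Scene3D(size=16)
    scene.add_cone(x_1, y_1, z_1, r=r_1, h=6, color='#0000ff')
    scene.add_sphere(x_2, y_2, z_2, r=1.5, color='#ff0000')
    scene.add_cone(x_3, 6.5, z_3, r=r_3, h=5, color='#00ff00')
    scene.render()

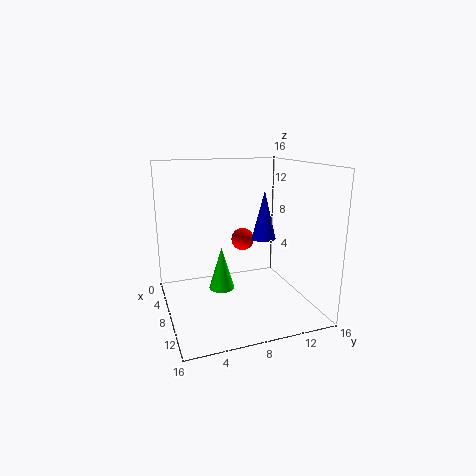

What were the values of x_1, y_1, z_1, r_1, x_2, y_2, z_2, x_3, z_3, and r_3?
x_1 = 5; y_1 = 12.5; z_1 = 6.5; r_1 = 1.5; x_2 = 1.5; y_2 = 11; z_2 = 5.5; x_3 = 6.5; z_3 = 1.5; r_3 = 1.5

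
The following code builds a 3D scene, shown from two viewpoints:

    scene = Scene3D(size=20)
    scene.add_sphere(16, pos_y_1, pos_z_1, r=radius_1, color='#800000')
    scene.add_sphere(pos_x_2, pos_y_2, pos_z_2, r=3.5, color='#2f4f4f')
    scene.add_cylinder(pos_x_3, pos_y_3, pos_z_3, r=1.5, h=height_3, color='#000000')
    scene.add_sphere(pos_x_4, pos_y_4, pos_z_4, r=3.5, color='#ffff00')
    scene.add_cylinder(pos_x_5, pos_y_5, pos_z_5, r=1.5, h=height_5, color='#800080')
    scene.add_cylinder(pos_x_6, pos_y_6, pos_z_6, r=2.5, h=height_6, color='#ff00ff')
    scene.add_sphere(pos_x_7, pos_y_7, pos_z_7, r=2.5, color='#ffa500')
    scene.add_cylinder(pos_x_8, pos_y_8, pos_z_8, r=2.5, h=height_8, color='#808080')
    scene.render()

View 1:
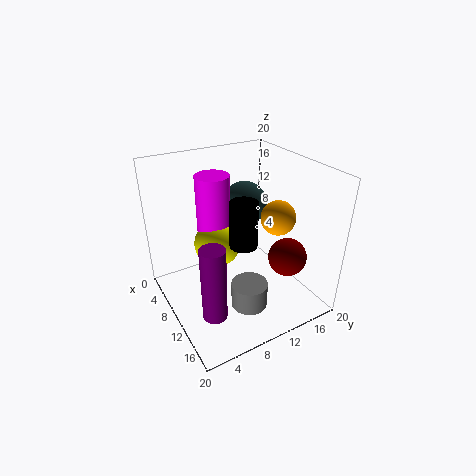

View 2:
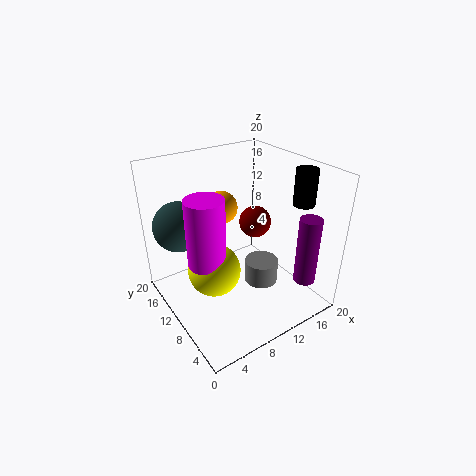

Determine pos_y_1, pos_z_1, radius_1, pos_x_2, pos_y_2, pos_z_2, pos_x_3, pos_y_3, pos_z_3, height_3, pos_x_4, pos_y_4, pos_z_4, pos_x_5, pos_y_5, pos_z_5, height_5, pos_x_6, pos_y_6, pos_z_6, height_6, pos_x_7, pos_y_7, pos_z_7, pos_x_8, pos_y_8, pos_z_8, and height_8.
pos_y_1 = 14; pos_z_1 = 9; radius_1 = 2.5; pos_x_2 = 3.5; pos_y_2 = 15; pos_z_2 = 11.5; pos_x_3 = 18; pos_y_3 = 6; pos_z_3 = 14.5; height_3 = 5; pos_x_4 = 5.5; pos_y_4 = 9; pos_z_4 = 7; pos_x_5 = 16.5; pos_y_5 = 3; pos_z_5 = 4.5; height_5 = 9.5; pos_x_6 = 4.5; pos_y_6 = 9; pos_z_6 = 8.5; height_6 = 9; pos_x_7 = 11; pos_y_7 = 16; pos_z_7 = 12; pos_x_8 = 14; pos_y_8 = 9.5; pos_z_8 = 1.5; height_8 = 3.5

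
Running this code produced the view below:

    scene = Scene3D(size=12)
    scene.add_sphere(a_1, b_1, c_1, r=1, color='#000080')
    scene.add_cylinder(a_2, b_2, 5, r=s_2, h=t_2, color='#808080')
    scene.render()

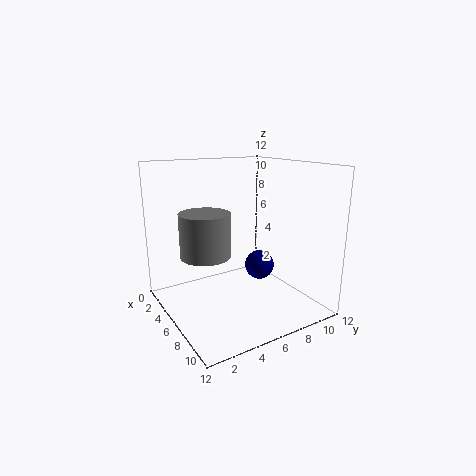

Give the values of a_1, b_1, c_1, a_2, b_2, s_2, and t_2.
a_1 = 10.5, b_1 = 5, c_1 = 5.5, a_2 = 6, b_2 = 3, s_2 = 2, t_2 = 3.5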